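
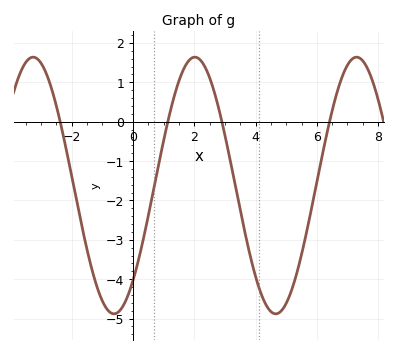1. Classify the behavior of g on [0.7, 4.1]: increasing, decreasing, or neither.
neither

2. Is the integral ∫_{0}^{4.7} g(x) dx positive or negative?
negative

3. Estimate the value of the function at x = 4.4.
-4.7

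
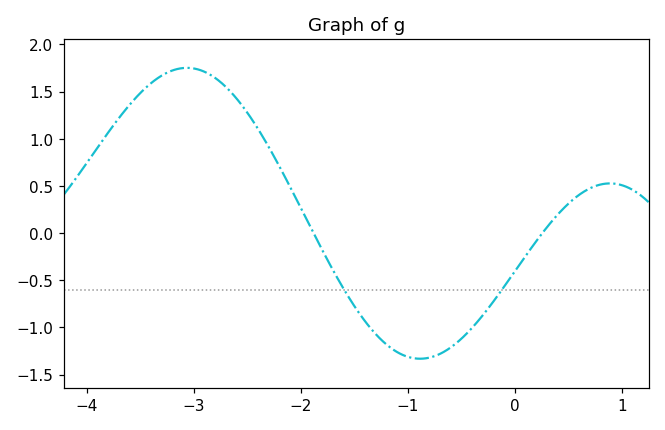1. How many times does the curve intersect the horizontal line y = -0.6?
2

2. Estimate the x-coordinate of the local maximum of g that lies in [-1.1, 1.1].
0.9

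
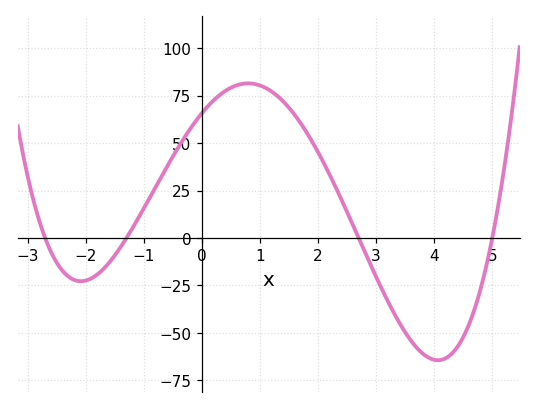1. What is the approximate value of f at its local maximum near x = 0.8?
82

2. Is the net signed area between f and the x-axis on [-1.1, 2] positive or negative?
positive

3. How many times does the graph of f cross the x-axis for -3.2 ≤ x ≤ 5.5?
4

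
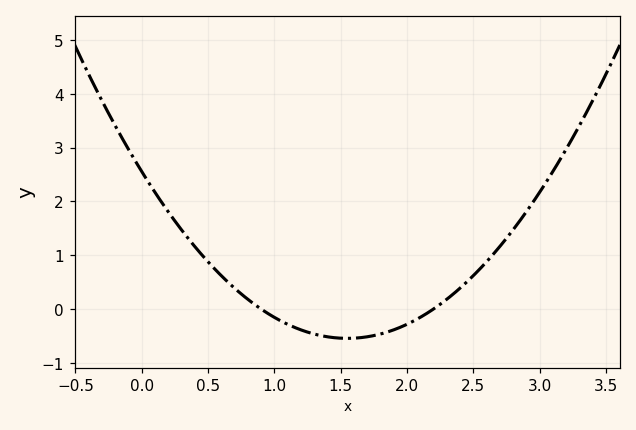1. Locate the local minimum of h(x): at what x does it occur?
1.5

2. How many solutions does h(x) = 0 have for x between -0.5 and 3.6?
2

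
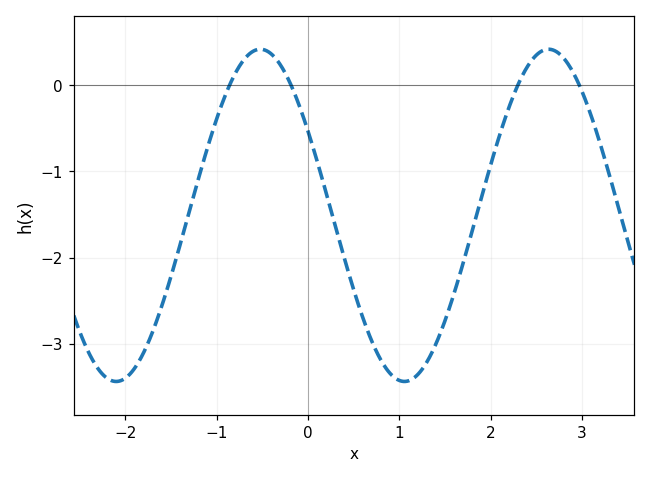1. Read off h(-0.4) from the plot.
0.4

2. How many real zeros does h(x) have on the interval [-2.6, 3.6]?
4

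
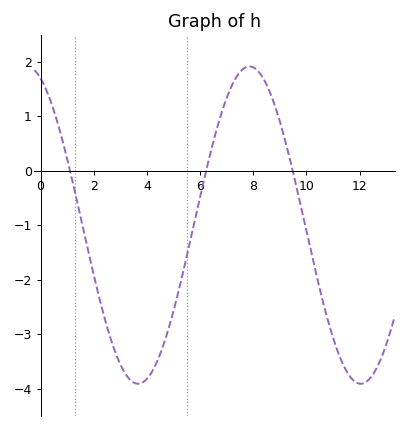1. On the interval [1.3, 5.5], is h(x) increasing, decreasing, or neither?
neither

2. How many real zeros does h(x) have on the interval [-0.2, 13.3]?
3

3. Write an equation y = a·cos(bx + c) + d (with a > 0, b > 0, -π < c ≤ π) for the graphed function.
y = 2.91cos(0.75x + 0.392) - 1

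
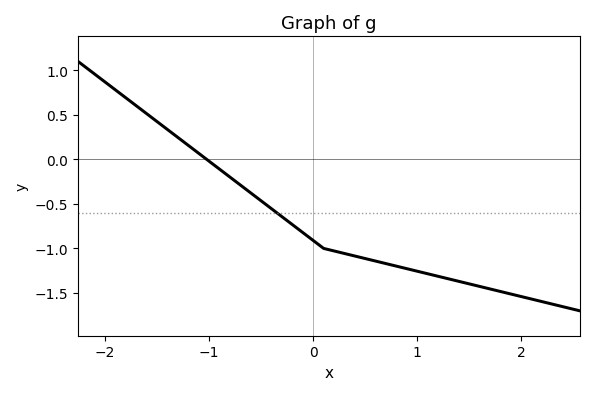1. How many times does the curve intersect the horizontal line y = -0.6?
1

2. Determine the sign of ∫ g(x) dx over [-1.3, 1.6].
negative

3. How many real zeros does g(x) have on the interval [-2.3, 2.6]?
1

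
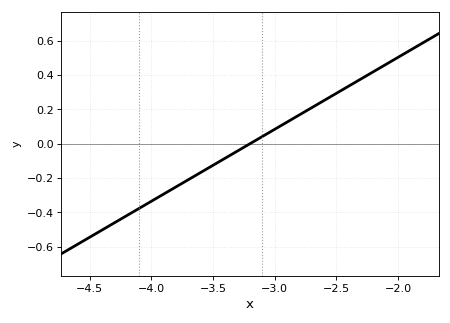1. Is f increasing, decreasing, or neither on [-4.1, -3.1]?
increasing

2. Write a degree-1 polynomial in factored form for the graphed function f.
y = 0.42(x + 3.2)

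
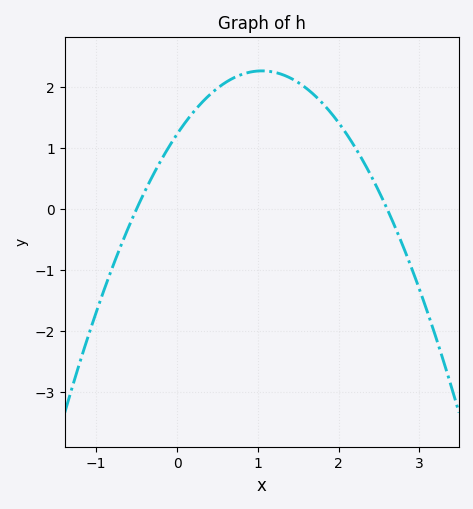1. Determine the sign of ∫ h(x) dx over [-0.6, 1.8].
positive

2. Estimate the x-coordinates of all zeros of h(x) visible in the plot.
-0.5, 2.6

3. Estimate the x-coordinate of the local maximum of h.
1.05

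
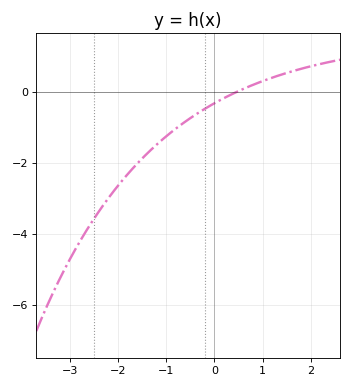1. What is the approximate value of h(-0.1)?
-0.4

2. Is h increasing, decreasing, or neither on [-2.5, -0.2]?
increasing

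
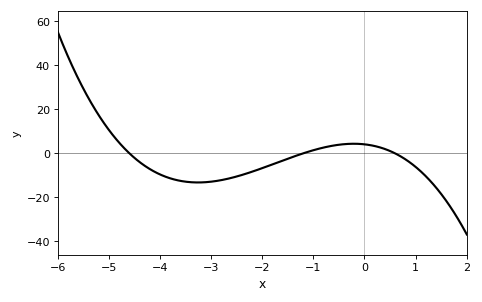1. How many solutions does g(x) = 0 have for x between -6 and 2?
3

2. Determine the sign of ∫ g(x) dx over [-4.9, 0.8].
negative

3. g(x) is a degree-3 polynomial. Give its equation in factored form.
y = -1.24(x + 4.6)(x + 1.2)(x - 0.6)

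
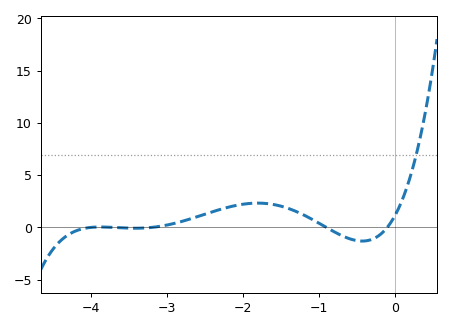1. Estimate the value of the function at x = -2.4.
1.49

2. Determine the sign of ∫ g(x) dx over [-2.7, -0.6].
positive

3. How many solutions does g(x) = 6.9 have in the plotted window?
1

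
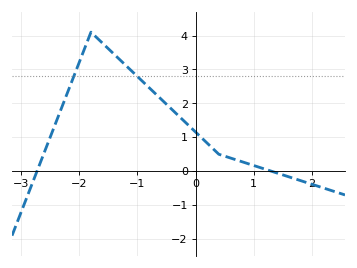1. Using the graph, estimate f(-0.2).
1.48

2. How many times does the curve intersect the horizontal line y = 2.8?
2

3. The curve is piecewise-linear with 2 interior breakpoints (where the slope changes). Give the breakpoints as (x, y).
(-1.8, 4.1); (0.4, 0.5)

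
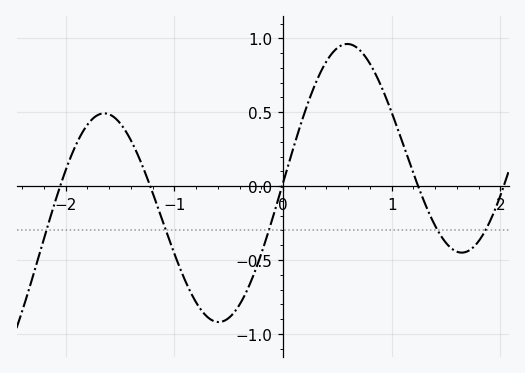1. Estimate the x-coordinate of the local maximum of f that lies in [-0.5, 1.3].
0.591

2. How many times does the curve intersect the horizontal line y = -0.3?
5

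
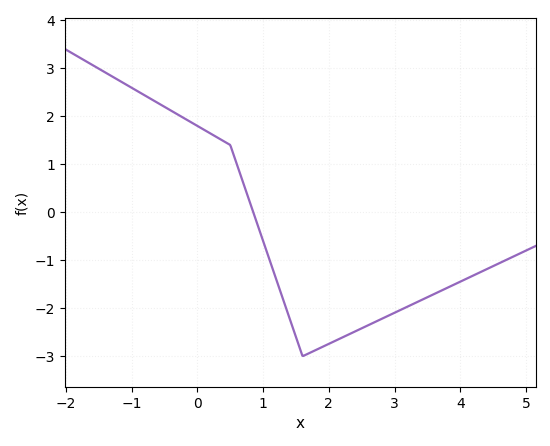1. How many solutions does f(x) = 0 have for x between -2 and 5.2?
1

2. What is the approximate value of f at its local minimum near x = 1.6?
-3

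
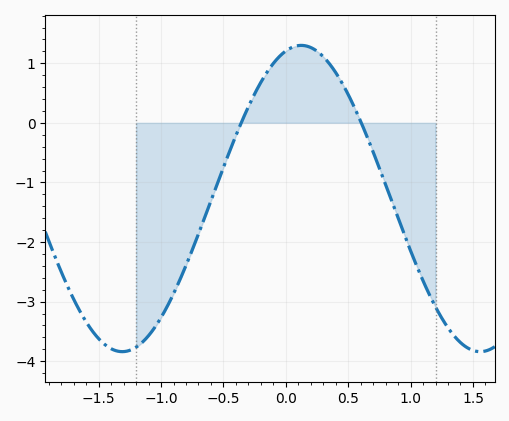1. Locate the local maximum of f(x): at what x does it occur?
0.1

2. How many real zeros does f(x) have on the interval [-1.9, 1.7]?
2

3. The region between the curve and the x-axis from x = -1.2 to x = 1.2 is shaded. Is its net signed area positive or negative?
negative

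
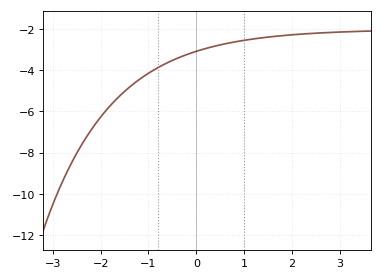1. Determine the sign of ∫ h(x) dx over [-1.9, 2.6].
negative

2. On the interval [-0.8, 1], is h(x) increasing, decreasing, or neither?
increasing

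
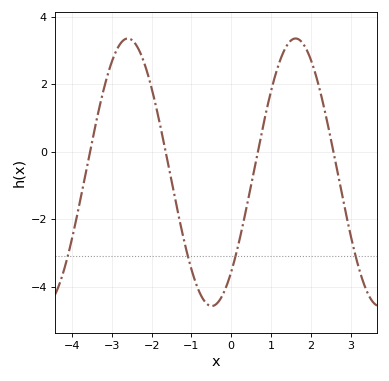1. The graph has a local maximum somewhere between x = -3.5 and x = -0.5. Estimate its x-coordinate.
-2.6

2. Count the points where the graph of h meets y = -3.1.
4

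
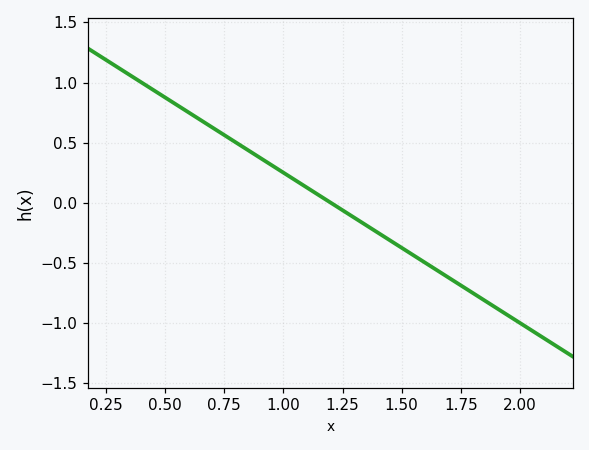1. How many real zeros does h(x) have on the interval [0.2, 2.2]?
1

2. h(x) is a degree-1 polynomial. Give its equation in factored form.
y = -1.25(x - 1.2)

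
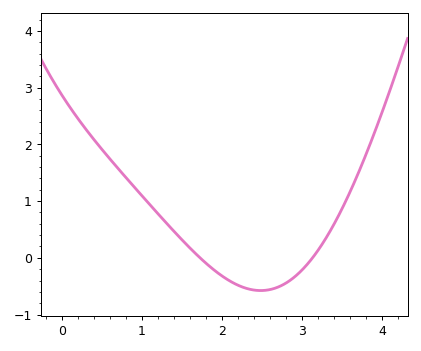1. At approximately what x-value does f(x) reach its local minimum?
2.49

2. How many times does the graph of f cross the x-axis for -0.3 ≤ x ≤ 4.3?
2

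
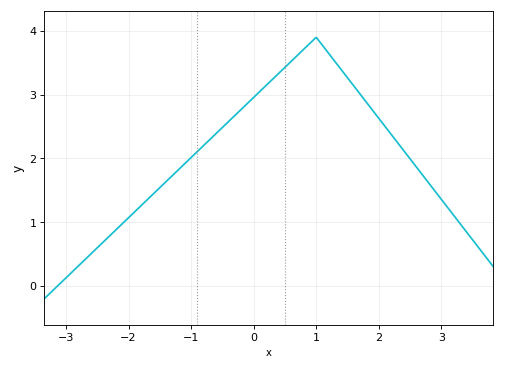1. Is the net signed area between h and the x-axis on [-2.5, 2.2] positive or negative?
positive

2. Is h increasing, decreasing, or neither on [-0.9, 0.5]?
increasing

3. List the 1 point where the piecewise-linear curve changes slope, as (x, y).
(1, 3.9)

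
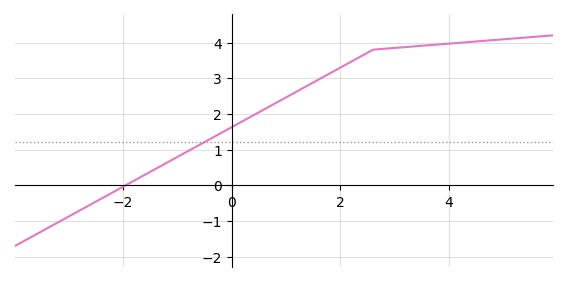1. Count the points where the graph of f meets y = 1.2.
1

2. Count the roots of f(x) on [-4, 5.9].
1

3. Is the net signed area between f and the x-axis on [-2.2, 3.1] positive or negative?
positive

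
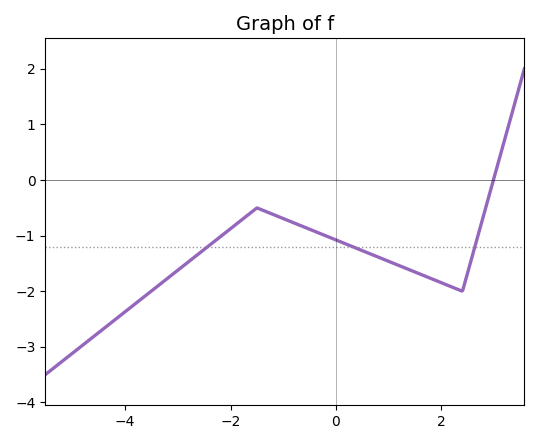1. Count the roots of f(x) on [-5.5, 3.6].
1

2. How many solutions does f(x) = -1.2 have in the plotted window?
3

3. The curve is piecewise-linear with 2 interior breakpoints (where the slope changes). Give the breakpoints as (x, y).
(-1.5, -0.5); (2.4, -2)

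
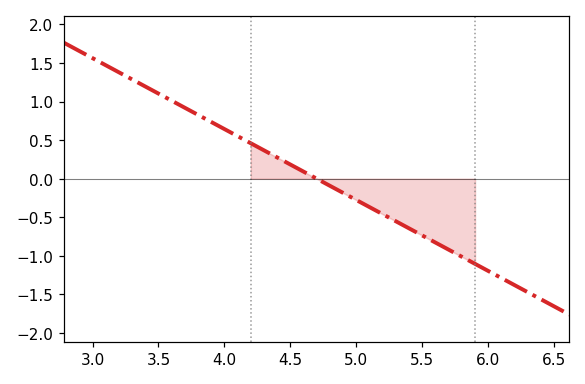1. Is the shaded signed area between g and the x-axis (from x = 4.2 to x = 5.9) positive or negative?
negative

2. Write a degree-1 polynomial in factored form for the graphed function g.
y = -0.92(x - 4.7)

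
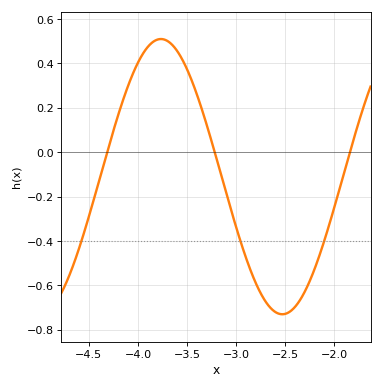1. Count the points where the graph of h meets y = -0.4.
3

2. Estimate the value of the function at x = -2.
-0.24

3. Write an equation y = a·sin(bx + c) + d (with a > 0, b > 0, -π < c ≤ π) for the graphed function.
y = 0.62sin(2.5x - 1.4) - 0.11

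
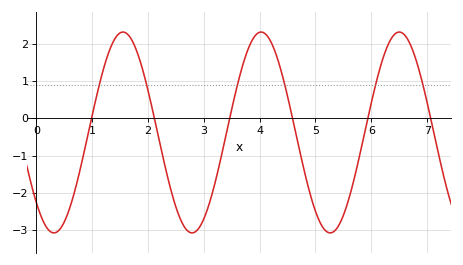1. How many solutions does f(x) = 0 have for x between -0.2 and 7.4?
6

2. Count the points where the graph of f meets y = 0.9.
6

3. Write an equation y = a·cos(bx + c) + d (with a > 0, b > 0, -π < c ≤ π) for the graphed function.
y = 2.69cos(2.5x + 2.3) - 0.38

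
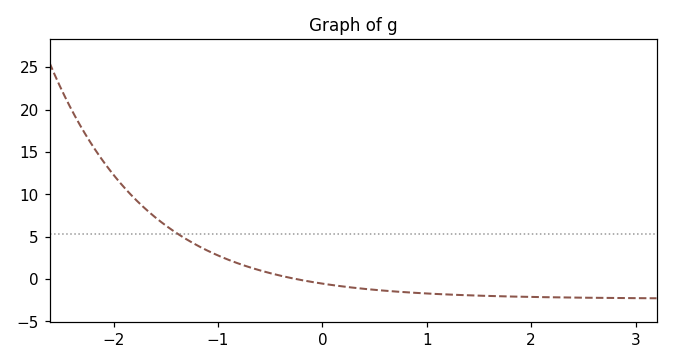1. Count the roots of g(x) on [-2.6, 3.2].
1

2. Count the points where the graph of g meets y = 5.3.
1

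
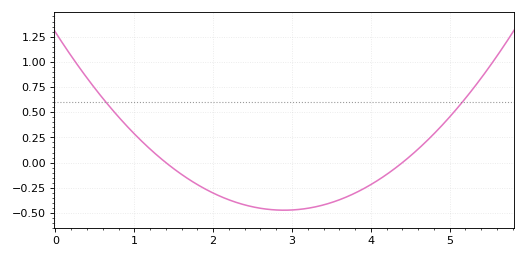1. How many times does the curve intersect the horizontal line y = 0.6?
2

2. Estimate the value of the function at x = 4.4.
0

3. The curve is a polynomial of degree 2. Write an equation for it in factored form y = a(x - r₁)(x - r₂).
y = 0.21(x - 1.4)(x - 4.4)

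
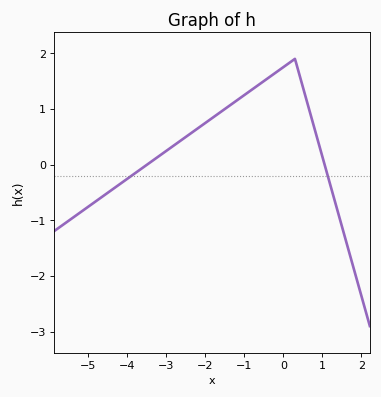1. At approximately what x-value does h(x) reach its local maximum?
0.299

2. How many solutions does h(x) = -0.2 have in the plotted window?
2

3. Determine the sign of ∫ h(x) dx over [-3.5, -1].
positive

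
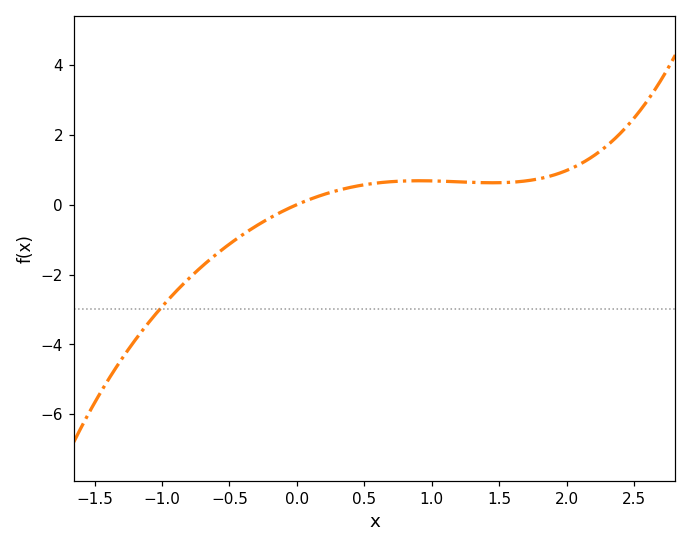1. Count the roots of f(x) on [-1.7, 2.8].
1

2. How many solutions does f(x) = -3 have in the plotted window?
1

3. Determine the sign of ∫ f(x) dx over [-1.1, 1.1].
negative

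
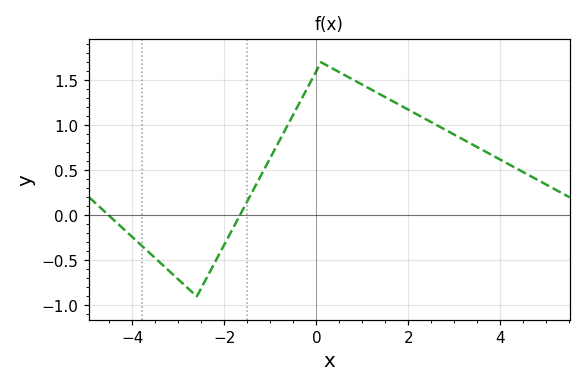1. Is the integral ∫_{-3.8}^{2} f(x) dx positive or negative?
positive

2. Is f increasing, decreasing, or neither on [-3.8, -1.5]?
neither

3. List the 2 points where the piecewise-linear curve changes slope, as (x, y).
(-2.6, -0.9); (0.1, 1.7)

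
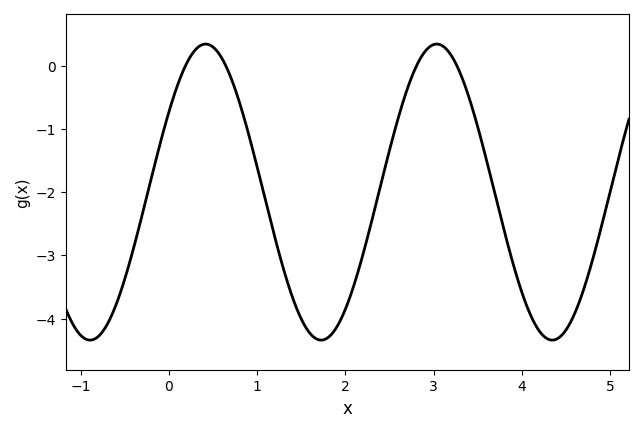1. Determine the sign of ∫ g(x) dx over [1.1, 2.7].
negative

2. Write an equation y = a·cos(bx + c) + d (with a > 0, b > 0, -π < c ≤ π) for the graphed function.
y = 2.34cos(2.4x - 1) - 2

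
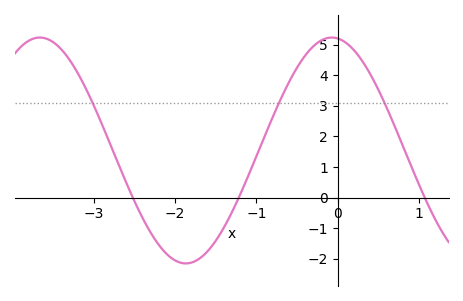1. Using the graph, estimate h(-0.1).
5.23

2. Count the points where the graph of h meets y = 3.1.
3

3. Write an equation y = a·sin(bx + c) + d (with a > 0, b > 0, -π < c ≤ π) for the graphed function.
y = 3.69sin(1.75x + 1.7) + 1.54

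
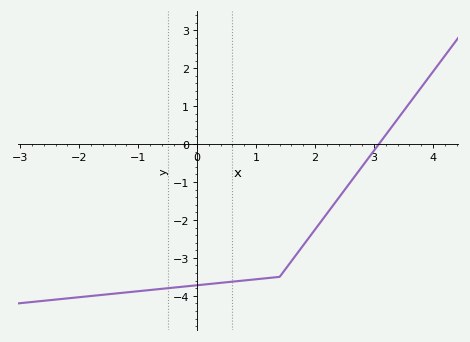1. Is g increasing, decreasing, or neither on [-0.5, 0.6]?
increasing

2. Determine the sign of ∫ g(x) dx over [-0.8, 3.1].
negative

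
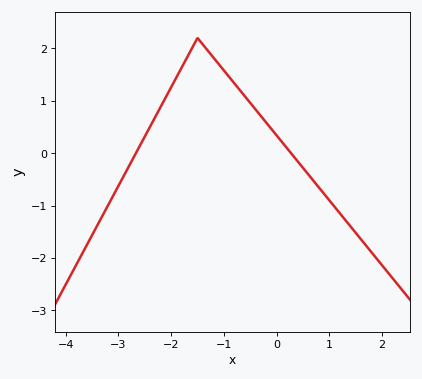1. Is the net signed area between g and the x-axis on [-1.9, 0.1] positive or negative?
positive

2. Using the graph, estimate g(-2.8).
-0.2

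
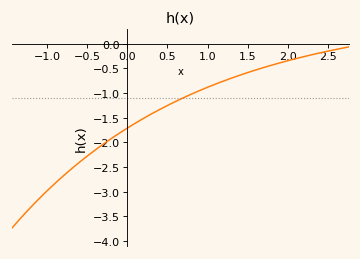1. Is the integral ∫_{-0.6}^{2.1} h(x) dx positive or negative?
negative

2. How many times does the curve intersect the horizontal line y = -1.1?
1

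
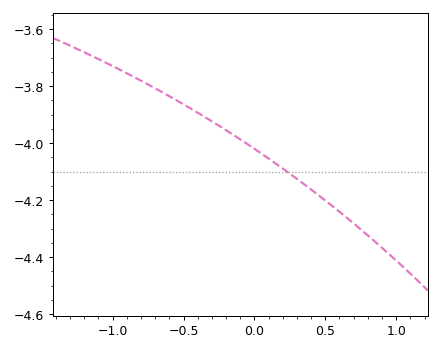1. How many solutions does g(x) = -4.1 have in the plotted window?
1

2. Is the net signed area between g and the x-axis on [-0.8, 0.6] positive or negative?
negative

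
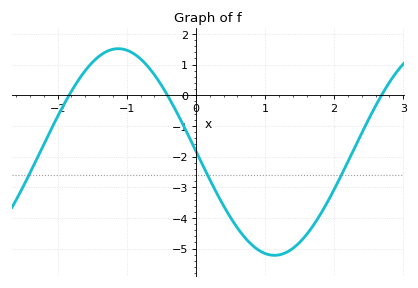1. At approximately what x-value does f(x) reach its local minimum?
1.14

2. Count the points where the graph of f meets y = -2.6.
3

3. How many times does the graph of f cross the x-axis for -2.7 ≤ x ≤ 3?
3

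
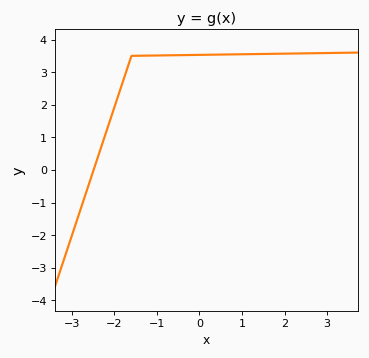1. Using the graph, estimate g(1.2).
3.6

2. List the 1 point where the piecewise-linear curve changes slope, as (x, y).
(-1.6, 3.5)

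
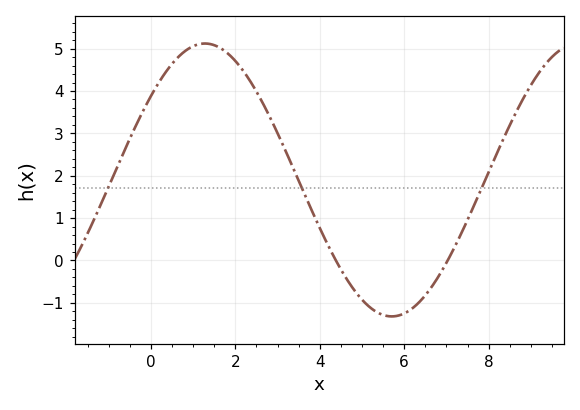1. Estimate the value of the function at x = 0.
3.88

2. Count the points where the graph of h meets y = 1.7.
3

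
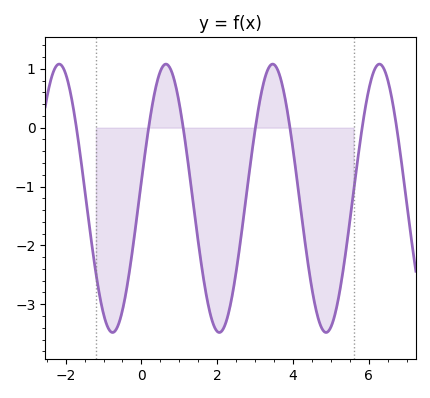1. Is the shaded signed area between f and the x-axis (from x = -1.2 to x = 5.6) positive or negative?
negative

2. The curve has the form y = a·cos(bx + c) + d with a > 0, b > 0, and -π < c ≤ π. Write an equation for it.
y = 2.28cos(2.23x - 1.44) - 1.2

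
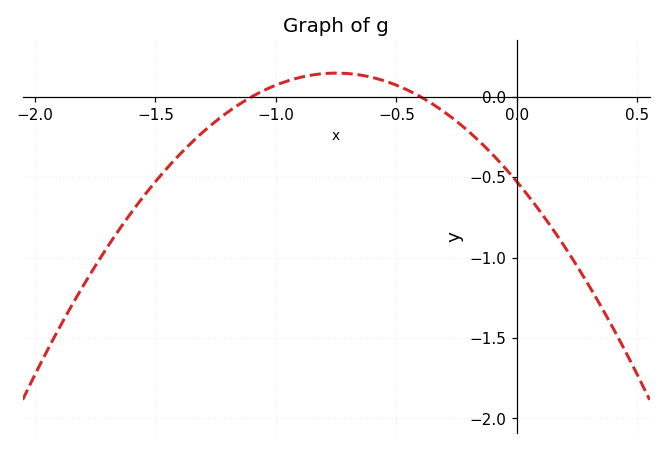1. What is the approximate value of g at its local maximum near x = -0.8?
0.15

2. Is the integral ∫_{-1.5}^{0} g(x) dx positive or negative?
negative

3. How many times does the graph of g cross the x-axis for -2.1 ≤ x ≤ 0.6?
2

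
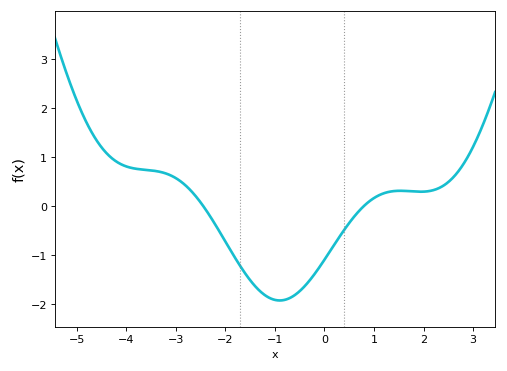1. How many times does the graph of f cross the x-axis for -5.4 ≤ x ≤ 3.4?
2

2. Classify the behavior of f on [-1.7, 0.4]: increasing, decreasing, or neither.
neither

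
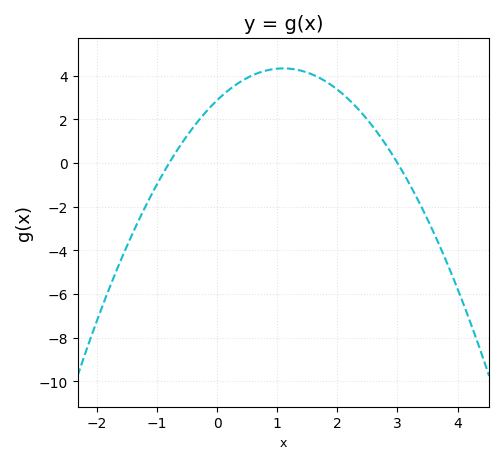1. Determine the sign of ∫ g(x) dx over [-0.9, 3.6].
positive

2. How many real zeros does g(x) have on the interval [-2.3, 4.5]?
2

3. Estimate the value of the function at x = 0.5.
3.9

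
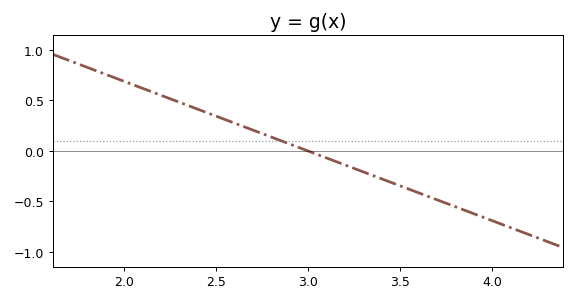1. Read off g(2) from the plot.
0.7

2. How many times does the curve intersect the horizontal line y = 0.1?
1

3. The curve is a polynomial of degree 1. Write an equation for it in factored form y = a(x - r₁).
y = -0.69(x - 3)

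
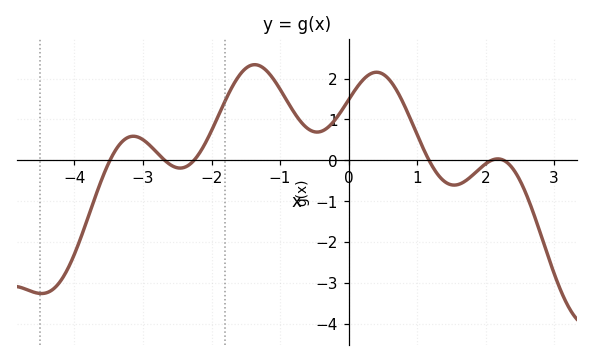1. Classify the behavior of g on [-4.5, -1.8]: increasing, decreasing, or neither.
neither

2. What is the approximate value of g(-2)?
0.725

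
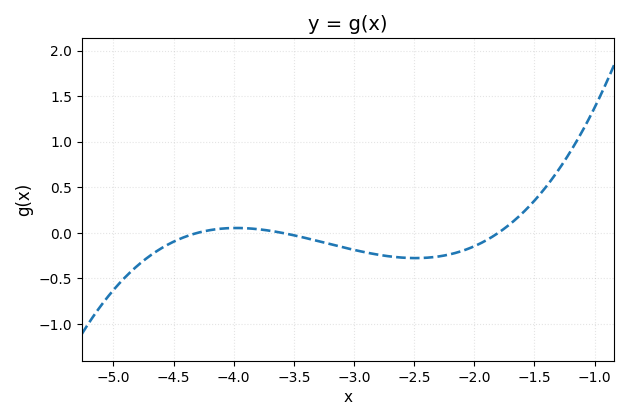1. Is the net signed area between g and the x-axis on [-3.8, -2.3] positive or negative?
negative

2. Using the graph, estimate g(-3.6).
0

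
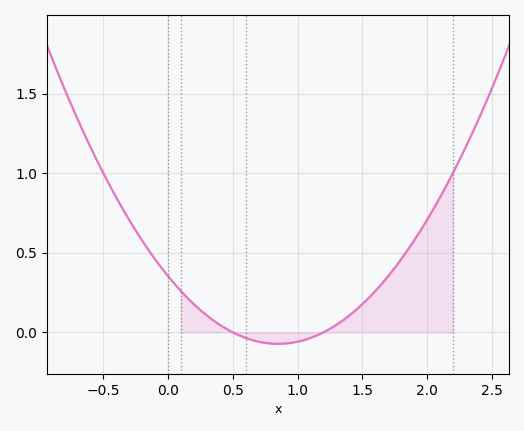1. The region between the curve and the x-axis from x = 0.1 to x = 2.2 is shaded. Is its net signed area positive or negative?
positive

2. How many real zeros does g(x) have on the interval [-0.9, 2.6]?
2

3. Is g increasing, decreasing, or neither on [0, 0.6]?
decreasing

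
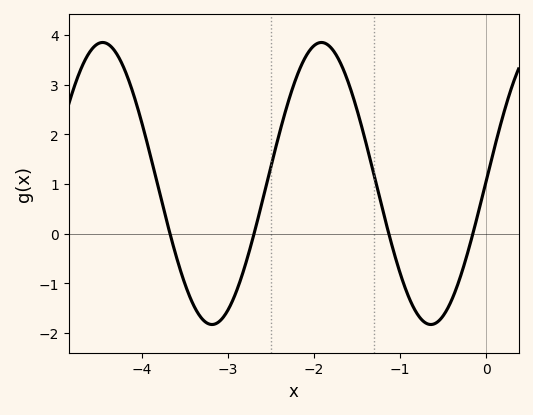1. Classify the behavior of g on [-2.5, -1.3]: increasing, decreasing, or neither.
neither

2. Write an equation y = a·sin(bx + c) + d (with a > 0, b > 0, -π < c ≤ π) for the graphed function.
y = 2.84sin(2.47x + 0.02) + 1.01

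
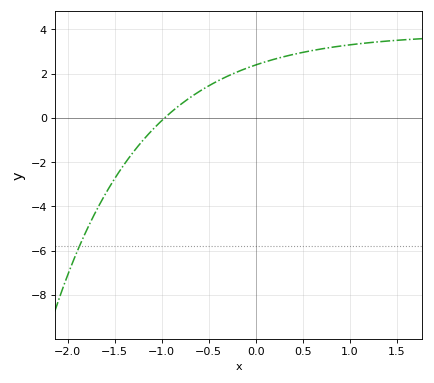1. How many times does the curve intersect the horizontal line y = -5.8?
1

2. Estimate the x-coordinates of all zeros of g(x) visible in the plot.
-0.968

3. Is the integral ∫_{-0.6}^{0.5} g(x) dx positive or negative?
positive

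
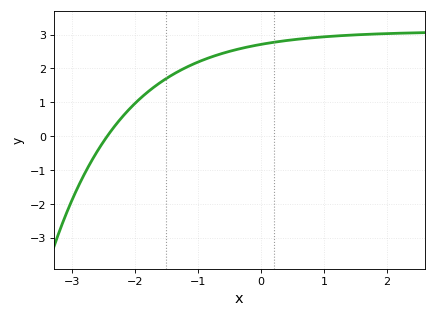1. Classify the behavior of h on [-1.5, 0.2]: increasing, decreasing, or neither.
increasing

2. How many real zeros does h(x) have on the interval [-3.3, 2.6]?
1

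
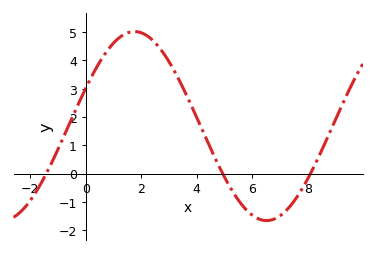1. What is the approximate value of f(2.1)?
4.93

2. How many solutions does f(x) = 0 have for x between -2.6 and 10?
3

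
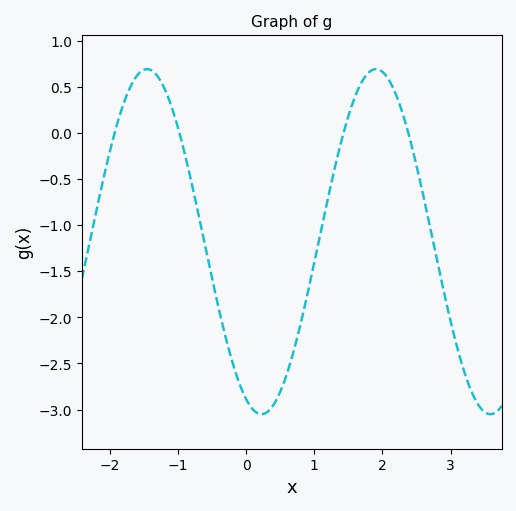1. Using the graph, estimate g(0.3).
-3.05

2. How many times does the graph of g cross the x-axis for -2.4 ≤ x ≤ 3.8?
4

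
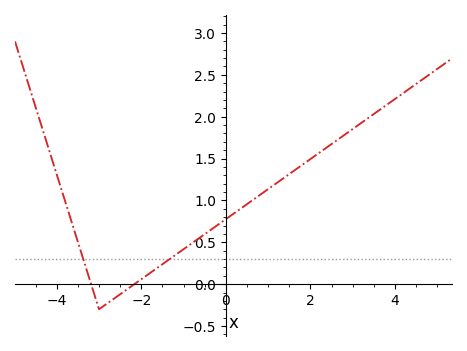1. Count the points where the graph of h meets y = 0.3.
2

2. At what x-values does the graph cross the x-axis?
-3.2, -2.2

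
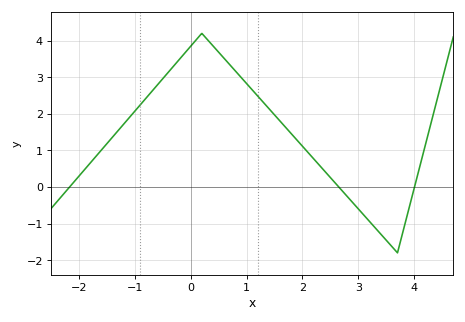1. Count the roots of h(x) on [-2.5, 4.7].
3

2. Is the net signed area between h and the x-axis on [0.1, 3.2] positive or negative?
positive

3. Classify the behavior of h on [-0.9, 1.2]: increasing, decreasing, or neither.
neither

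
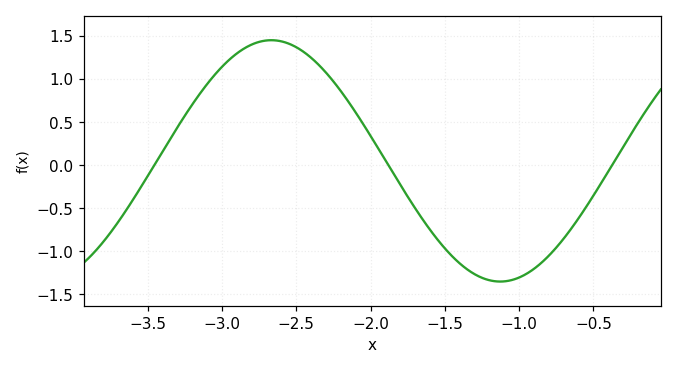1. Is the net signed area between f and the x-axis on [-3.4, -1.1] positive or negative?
positive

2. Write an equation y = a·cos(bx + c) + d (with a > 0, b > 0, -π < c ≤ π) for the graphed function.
y = 1.4cos(2.04x - 0.842) + 0.05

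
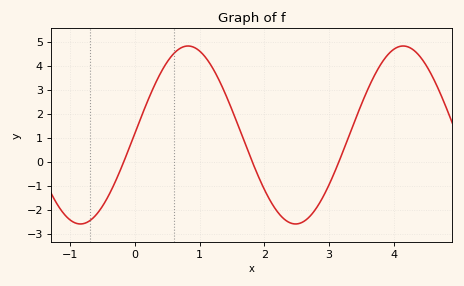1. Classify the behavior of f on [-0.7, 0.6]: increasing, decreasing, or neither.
increasing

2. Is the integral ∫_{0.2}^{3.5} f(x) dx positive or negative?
positive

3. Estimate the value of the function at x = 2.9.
-1.5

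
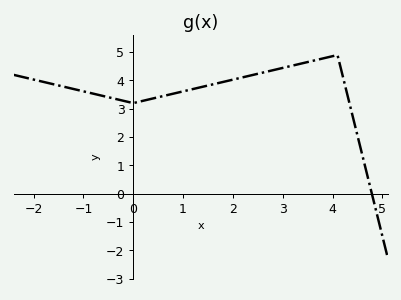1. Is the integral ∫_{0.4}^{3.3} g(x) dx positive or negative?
positive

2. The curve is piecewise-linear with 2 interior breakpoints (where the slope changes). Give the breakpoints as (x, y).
(0, 3.2); (4.1, 4.9)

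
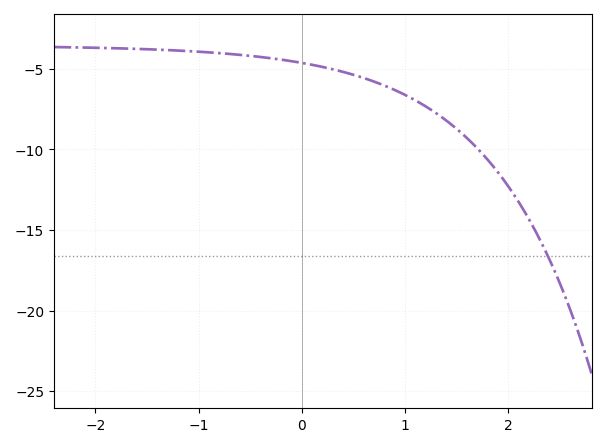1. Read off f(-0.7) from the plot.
-4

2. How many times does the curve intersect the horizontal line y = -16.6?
1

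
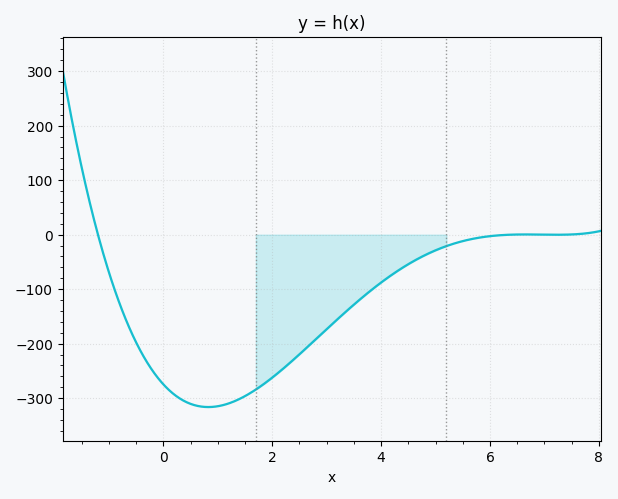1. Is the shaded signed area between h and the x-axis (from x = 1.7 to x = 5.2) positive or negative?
negative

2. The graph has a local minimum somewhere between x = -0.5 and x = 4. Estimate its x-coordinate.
0.8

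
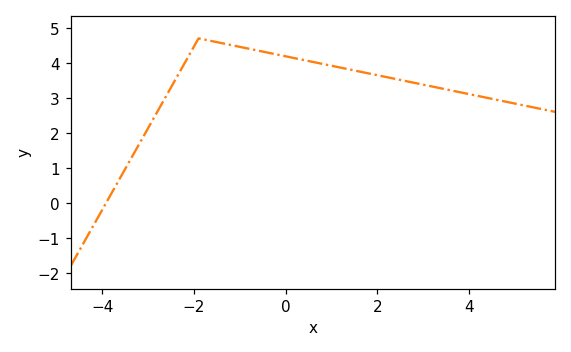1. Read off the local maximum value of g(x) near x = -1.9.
4.7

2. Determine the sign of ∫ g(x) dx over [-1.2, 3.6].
positive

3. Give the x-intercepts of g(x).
-3.92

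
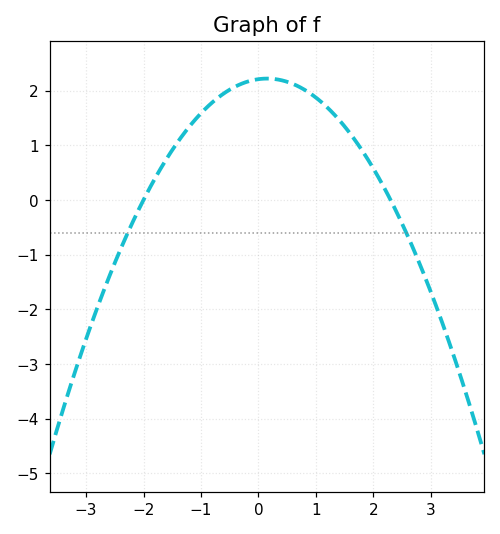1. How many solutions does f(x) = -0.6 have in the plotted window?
2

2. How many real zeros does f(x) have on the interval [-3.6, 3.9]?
2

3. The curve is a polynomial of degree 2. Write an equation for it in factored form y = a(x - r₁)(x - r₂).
y = -0.48(x + 2)(x - 2.3)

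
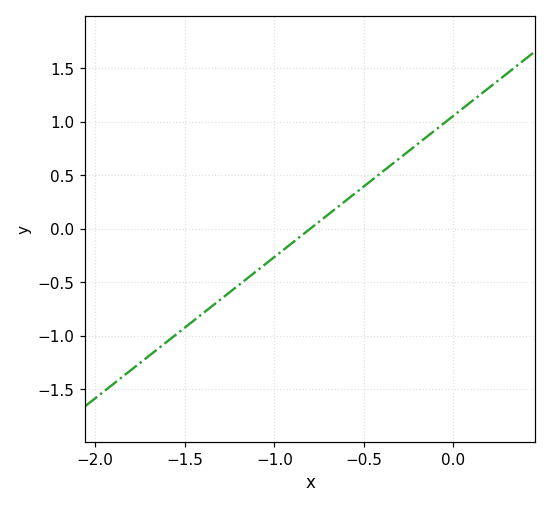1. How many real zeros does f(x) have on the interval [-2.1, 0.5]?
1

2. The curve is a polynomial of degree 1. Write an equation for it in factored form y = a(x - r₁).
y = 1.32(x + 0.8)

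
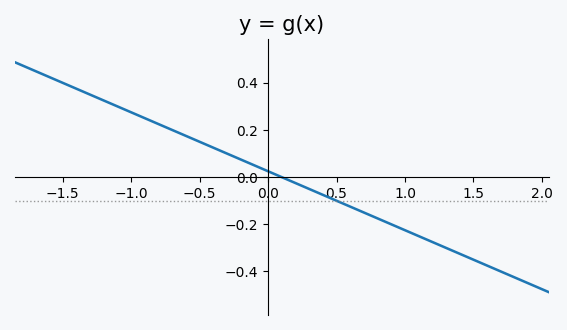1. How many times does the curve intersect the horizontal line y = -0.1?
1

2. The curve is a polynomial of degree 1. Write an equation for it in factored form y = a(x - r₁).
y = -0.25(x - 0.1)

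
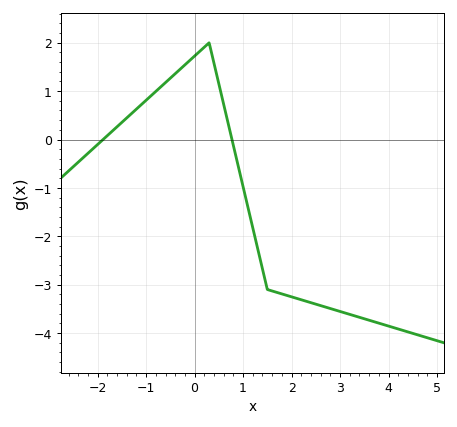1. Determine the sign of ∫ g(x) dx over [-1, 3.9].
negative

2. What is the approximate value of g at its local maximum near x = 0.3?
2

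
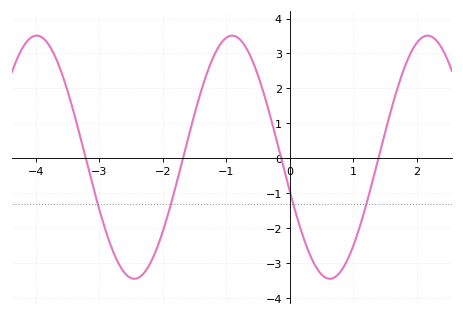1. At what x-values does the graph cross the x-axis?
-3.2, -1.7, -0.1, 1.4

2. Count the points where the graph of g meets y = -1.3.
4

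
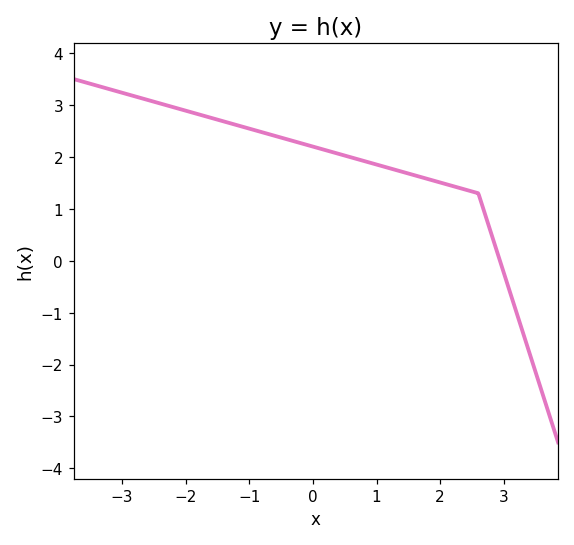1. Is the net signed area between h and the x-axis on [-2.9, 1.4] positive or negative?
positive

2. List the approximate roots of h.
3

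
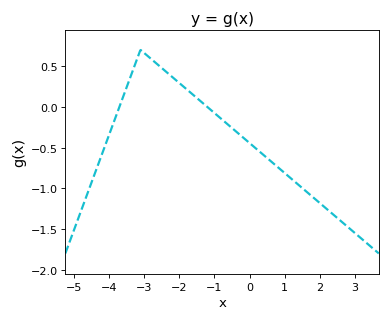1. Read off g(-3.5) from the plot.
0.231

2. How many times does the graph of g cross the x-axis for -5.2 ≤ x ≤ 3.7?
2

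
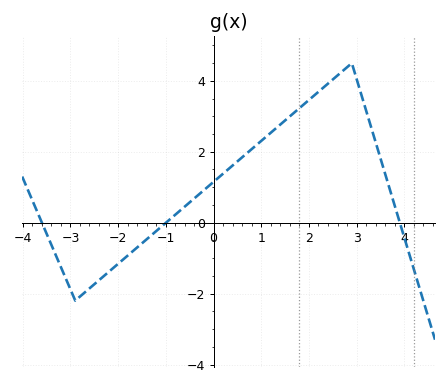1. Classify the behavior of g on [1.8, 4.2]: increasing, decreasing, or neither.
neither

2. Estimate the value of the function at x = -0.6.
0.457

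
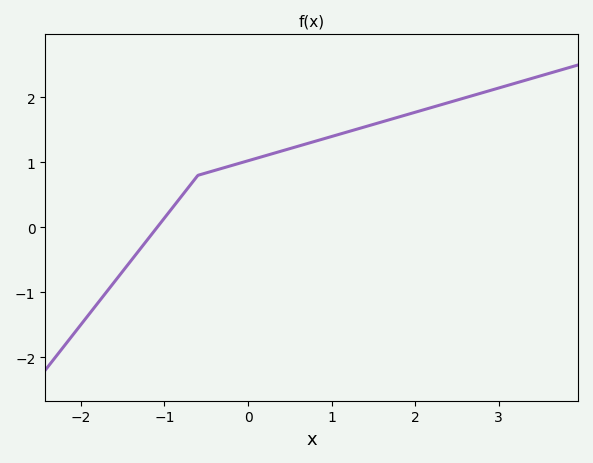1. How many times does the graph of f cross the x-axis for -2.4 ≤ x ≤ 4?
1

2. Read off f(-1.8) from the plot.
-1.2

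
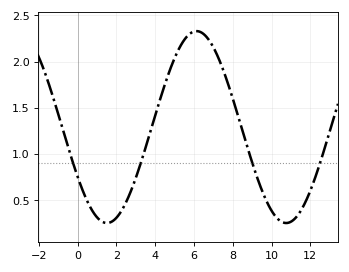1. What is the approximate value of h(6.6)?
2.3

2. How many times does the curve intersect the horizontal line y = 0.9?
4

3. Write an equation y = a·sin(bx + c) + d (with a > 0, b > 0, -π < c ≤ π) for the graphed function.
y = 1.04sin(0.68x - 2.6) + 1.29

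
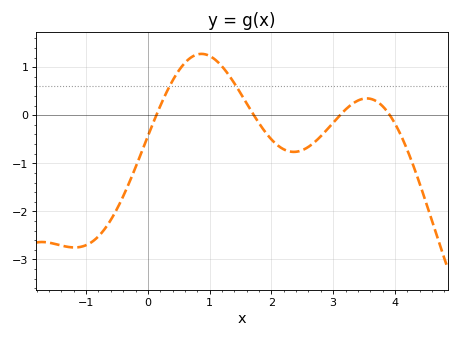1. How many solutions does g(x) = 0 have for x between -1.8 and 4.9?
4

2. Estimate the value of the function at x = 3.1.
-0.012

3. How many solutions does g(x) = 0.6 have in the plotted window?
2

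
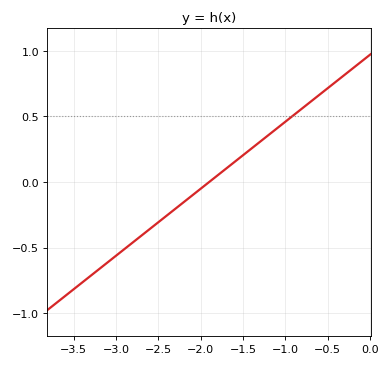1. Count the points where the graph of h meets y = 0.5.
1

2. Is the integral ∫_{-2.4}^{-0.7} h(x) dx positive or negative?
positive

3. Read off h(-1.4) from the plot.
0.25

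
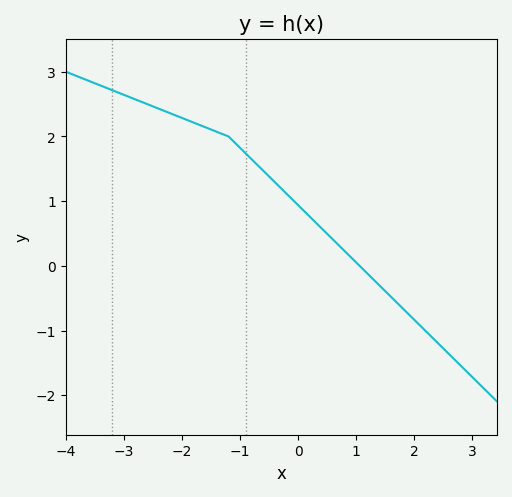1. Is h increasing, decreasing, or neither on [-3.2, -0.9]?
decreasing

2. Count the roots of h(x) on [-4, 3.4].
1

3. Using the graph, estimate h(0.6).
0.407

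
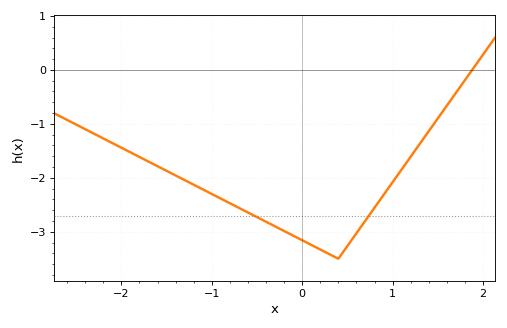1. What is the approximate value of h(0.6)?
-3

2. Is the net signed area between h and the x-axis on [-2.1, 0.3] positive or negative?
negative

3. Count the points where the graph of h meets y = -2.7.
2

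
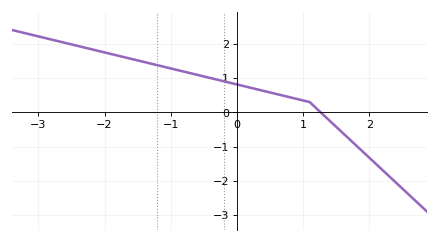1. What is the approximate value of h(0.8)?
0.4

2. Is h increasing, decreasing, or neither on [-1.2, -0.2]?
decreasing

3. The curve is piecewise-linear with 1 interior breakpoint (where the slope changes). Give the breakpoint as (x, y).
(1.1, 0.3)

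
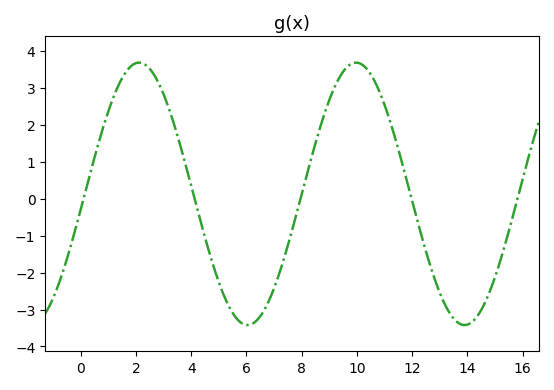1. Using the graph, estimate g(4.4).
-0.8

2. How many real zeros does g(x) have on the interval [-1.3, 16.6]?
5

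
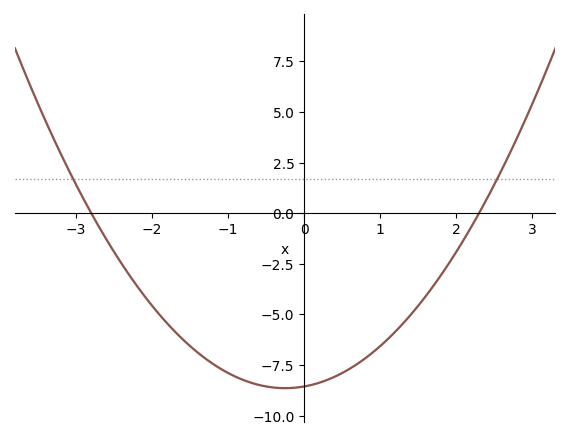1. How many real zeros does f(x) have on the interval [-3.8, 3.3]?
2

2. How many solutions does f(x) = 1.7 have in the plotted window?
2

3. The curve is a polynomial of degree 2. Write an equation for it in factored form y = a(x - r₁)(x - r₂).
y = 1.33(x + 2.8)(x - 2.3)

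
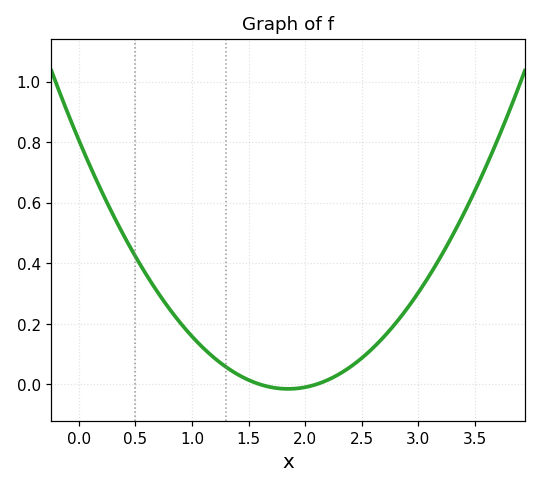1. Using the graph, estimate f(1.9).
-0.02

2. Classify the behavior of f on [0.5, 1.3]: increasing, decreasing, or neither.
decreasing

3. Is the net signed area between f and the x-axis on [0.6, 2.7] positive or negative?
positive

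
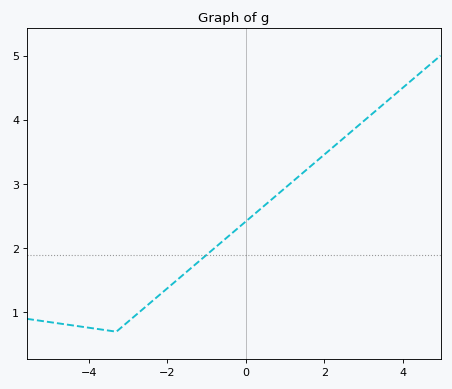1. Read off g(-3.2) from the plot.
0.752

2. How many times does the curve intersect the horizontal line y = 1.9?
1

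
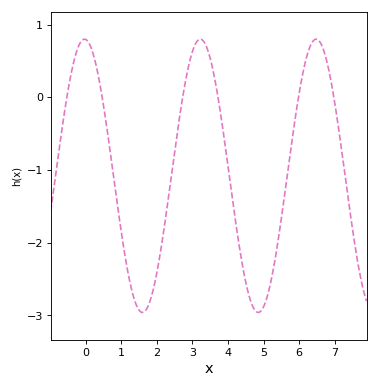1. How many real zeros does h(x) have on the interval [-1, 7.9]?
6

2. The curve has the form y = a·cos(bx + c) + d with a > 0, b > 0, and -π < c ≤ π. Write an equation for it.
y = 1.88cos(1.9x + 0.06) - 1.08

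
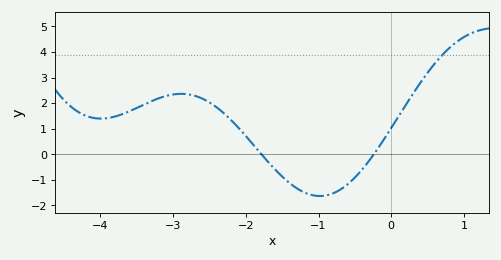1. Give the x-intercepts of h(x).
-1.78, -0.239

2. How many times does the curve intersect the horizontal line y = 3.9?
1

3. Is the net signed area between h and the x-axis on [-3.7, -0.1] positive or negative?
positive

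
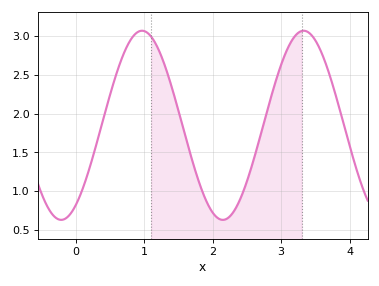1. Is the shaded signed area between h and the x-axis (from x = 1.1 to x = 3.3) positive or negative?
positive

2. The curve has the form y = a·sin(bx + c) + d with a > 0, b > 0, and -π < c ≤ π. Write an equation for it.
y = 1.22sin(2.7x - 1) + 1.85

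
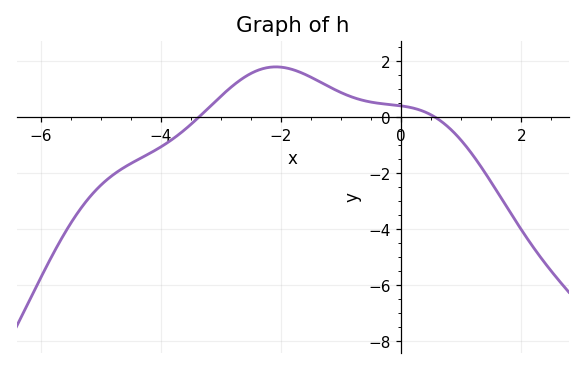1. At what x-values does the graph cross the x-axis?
-3.4, 0.6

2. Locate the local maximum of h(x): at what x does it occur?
-2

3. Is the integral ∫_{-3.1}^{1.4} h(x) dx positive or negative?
positive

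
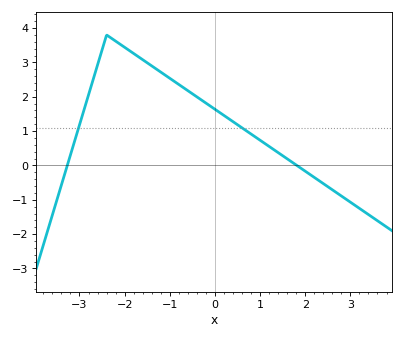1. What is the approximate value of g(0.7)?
1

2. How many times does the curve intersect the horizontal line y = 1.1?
2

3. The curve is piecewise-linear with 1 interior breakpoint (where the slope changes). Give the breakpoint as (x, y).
(-2.4, 3.8)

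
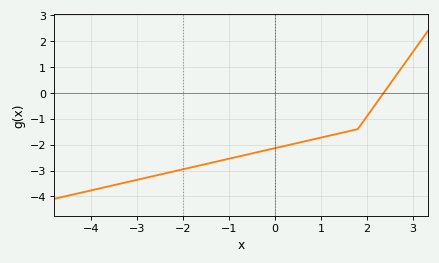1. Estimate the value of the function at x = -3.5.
-3.6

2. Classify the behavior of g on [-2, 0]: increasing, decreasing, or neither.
increasing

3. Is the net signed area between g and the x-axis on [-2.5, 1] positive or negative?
negative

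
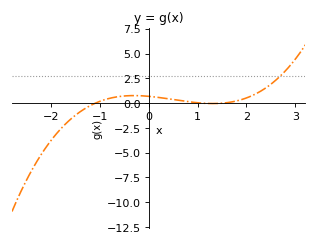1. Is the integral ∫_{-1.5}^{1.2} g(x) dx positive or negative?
positive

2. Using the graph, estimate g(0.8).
0.2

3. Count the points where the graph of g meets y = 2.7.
1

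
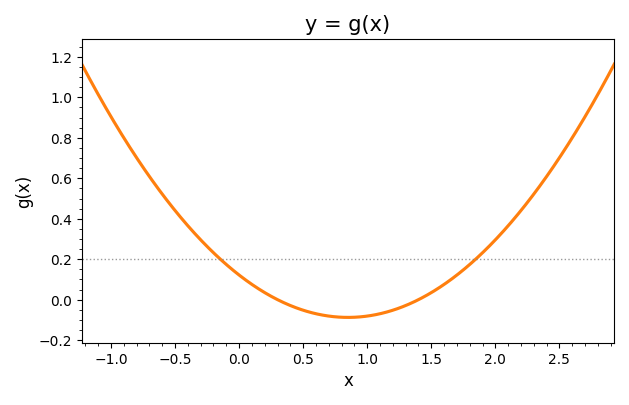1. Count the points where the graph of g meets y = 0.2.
2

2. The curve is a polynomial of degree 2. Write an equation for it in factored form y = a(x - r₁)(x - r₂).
y = 0.29(x - 0.3)(x - 1.4)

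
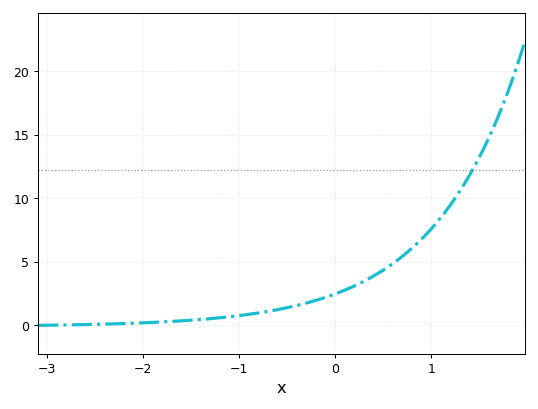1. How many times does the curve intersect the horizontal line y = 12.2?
1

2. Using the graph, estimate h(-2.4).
0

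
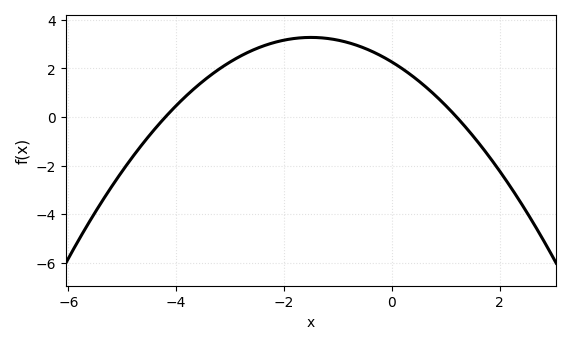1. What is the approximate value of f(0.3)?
1.8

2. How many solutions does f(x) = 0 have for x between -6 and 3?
2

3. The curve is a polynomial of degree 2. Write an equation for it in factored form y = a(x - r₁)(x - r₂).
y = -0.45(x + 4.2)(x - 1.2)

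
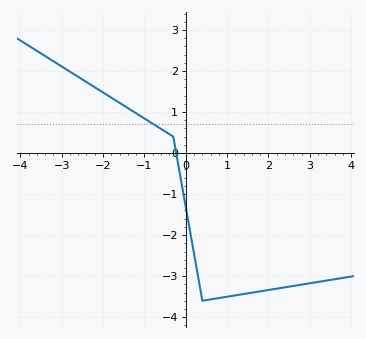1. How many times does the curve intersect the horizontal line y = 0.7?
1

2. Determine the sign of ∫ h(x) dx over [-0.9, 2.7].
negative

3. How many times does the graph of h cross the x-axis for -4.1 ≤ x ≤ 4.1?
1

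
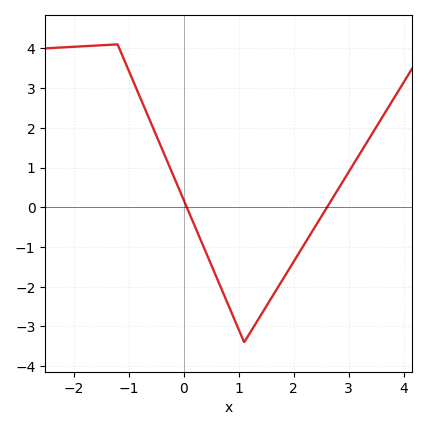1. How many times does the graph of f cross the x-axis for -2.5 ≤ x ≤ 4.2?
2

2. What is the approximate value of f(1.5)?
-2.5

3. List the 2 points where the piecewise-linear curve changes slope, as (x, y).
(-1.2, 4.1); (1.1, -3.4)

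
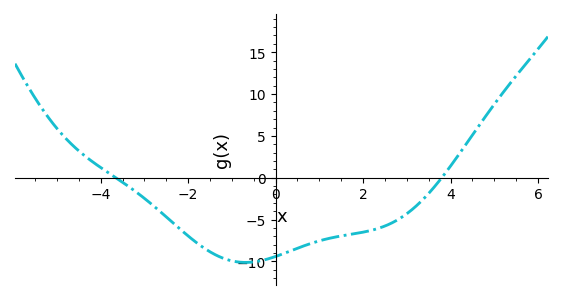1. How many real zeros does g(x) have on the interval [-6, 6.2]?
2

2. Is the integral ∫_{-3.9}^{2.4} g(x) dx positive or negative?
negative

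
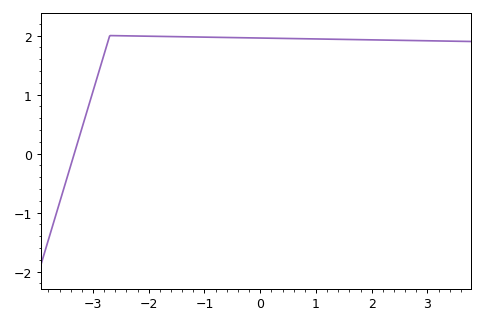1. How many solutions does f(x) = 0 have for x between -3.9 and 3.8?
1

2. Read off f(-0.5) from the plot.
1.97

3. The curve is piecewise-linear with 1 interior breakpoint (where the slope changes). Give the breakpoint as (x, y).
(-2.7, 2)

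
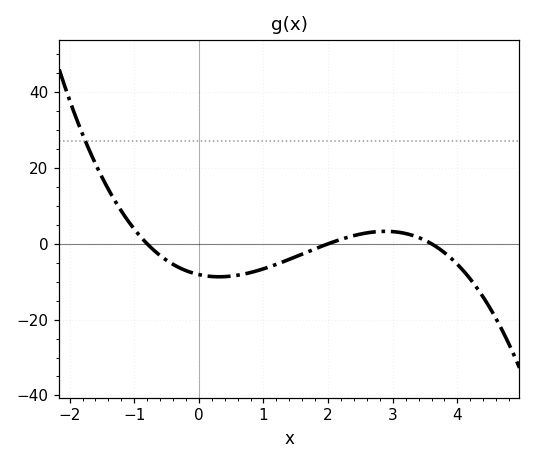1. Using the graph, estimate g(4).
-5.41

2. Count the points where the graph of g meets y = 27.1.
1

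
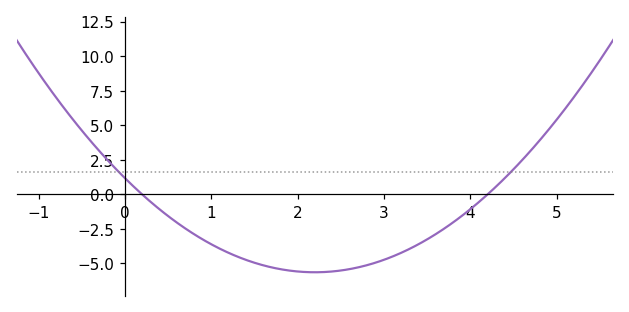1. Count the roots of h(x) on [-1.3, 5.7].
2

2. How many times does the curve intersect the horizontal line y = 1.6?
2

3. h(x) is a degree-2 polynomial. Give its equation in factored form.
y = 1.41(x - 0.2)(x - 4.2)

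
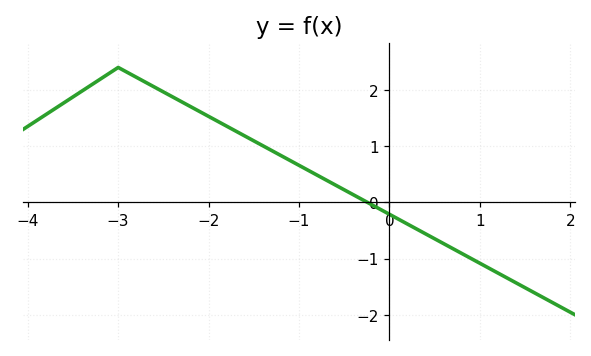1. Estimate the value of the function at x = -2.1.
1.62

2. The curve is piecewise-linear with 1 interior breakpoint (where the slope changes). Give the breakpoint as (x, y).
(-3, 2.4)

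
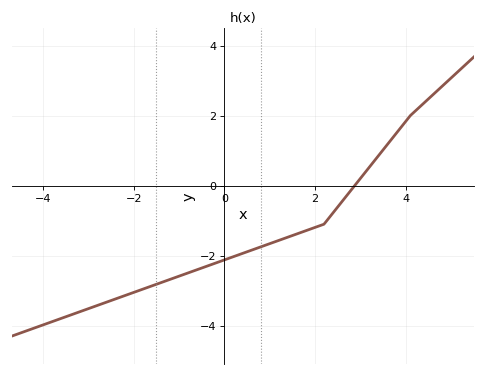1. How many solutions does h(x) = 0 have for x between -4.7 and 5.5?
1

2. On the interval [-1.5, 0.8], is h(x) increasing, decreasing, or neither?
increasing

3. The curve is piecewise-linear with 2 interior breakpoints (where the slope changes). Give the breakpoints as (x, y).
(2.2, -1.1); (4.1, 2)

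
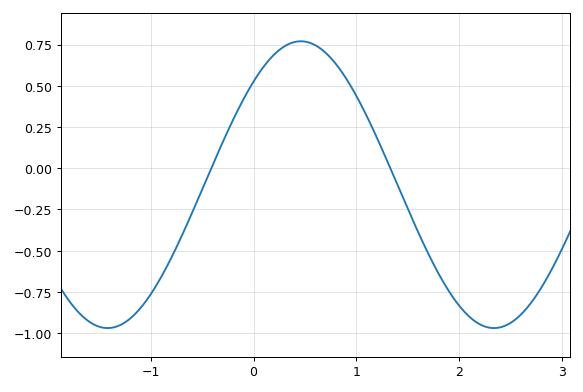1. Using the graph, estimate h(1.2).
0.187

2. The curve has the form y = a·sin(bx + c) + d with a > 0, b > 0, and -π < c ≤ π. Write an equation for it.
y = 0.87sin(1.67x + 0.802) - 0.1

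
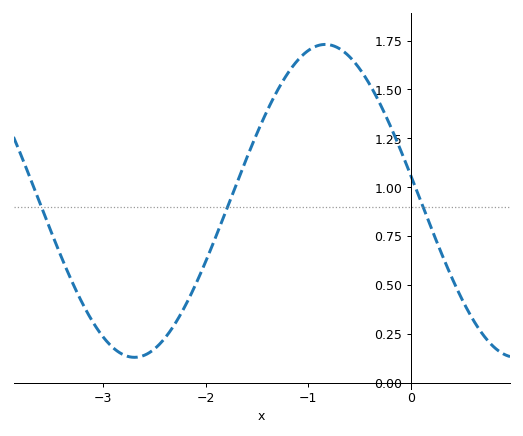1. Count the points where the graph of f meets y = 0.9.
3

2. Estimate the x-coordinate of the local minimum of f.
-2.69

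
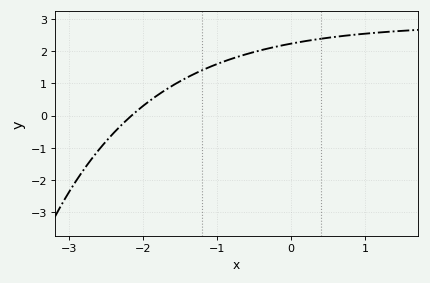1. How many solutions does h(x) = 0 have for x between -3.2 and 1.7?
1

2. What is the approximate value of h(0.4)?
2.38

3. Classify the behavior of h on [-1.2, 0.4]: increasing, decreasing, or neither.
increasing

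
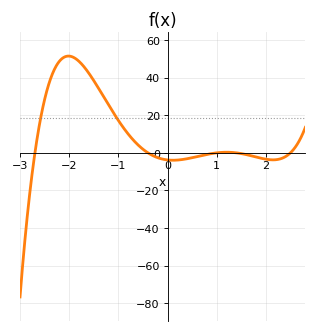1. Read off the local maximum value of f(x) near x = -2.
51.4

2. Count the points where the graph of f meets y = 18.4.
2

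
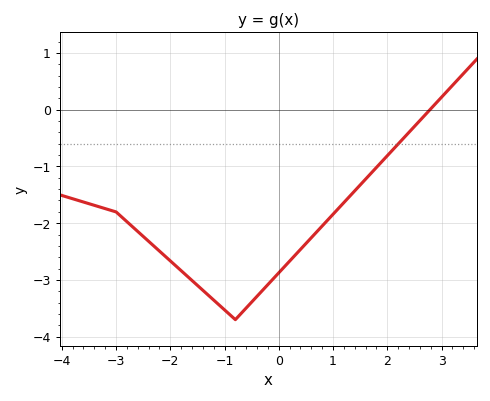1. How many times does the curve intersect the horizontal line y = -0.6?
1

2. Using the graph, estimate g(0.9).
-1.95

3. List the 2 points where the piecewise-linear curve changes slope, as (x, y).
(-3, -1.8); (-0.8, -3.7)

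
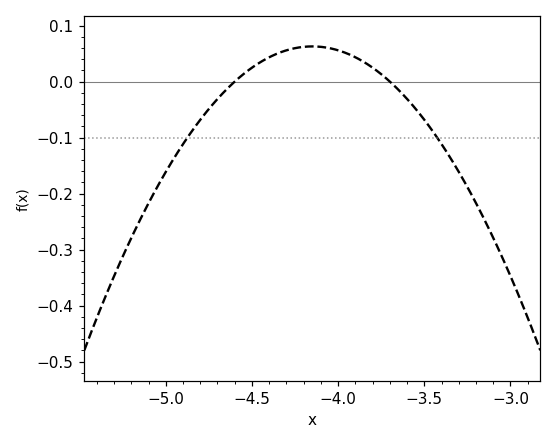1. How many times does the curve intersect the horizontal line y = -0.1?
2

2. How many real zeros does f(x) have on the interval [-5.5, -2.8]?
2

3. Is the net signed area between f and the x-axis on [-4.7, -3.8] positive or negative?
positive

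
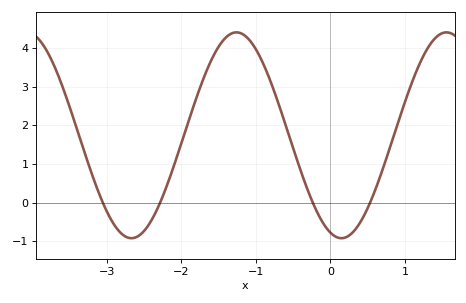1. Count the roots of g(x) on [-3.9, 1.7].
4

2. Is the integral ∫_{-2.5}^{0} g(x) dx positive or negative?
positive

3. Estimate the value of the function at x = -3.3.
1.31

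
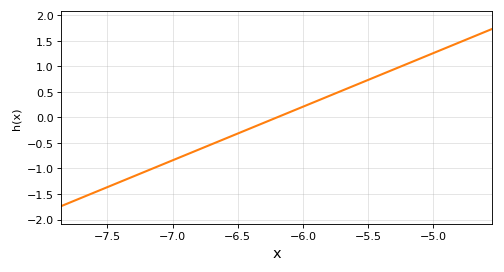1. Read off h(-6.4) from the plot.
-0.2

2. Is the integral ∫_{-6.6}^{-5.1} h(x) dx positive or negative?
positive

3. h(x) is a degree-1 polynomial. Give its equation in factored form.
y = 1.05(x + 6.2)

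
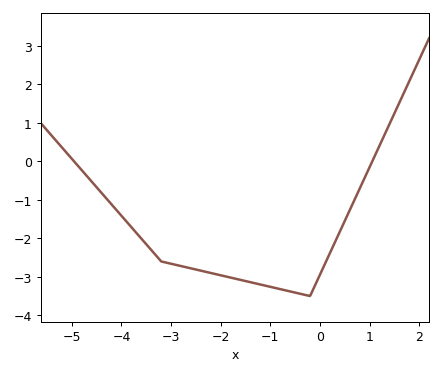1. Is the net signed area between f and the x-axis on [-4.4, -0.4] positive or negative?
negative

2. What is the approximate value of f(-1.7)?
-3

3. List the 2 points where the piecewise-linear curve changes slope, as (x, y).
(-3.2, -2.6); (-0.2, -3.5)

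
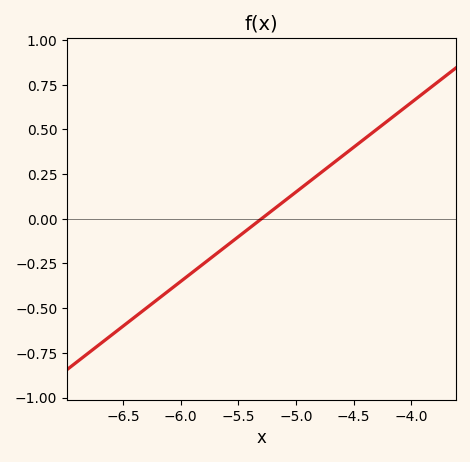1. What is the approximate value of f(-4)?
0.65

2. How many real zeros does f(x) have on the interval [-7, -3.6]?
1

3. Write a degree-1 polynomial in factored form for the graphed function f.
y = 0.5(x + 5.3)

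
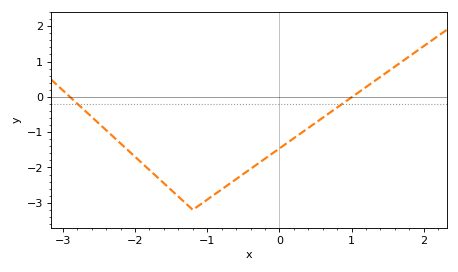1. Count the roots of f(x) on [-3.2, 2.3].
2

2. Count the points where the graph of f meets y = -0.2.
2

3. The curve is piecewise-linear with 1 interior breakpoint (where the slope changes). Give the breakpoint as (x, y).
(-1.2, -3.2)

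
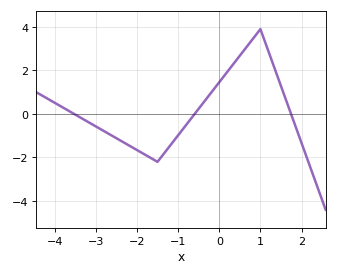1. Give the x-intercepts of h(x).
-3.5, -0.6, 1.7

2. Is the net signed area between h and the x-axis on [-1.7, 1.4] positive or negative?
positive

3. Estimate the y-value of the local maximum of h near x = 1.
3.8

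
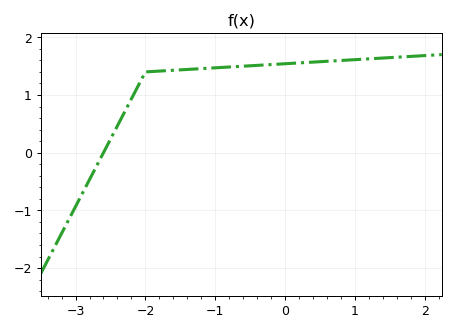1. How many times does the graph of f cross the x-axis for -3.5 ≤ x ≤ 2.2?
1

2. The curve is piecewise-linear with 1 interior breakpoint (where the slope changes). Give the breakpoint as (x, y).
(-2, 1.4)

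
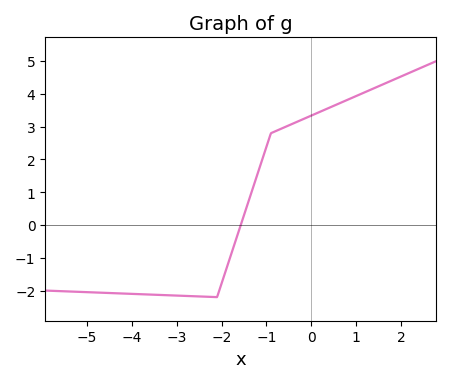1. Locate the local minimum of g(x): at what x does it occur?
-2.1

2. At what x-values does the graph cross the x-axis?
-1.57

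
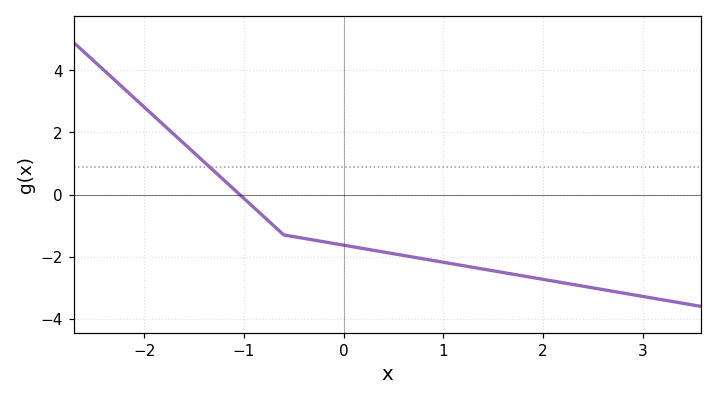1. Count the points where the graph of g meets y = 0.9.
1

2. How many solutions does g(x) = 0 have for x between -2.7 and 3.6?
1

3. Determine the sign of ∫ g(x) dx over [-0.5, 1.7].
negative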